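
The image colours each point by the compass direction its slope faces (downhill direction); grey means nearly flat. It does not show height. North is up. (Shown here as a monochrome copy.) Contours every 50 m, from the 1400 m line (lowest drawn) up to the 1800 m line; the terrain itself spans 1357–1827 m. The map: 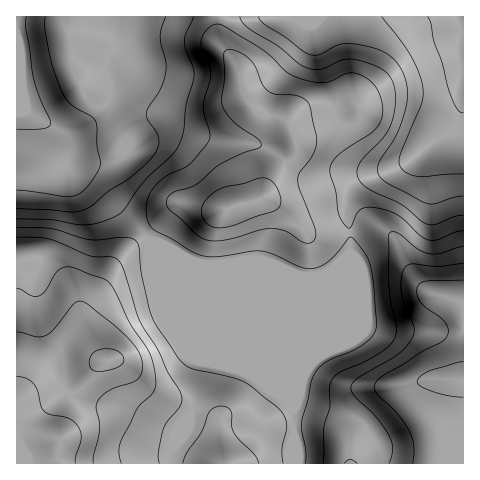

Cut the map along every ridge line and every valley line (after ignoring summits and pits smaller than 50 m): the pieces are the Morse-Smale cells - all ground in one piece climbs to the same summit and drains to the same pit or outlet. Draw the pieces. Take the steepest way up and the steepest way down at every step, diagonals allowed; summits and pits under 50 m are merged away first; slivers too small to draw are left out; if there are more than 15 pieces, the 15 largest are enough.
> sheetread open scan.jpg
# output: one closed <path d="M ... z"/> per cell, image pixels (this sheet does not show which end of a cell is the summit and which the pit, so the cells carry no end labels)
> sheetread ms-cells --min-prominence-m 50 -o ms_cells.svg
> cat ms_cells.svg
<path d="M463 101l-1 15-6 13-21 12-24 20-43 17-12 11-9 18 4 45-24 21-9 3-18 0-38-15-60 3-47-18 121 122 18 41 1 55 169-1z"/><path d="M463 16l-246 0 2 25 20 28 3 21 6 13 15 11 22 6 4 4 6 14 0 8-26 35-7 17-37 12-17 0-26-6-7 1-29 31 9 10 47 18 60-3 38 15 18 0 12-6 21-18-4-45 9-18 12-11 43-17 24-20 22-12 7-28z"/><path d="M120 16l-104 1 1 387 15-6 28-6 16-10 21-18 8-3-7-6-11-20-3-10 0-14 21-30 11-21 28-24-49-56-28-14-8-30-8-10 15 6 11-3 19-10 11-13 5-11 0-8-6-20 13-27z"/><path d="M216 16l-94 0-3 24-13 27 6 20 0 8-5 11-11 13-13 8-14 5-15-3 5 7 8 30 28 14 50 55 30-30 7-1 26 6 17 0 37-12 7-17 26-35 0-8-6-14-4-4-22-6-15-11-6-13-3-21-20-28z"/><path d="M145 235l-29 25-11 21-21 30 0 14 3 10 11 20 7 6-8 3-21 18-12 7-16 6-16 3-16 7 1 59 154-1 3-16 11-27 7-8 6-17 6-31-46-111z"/><path d="M157 248l47 116-6 31-6 17-7 8-11 27-3 16 123 1 0-55-18-41z"/>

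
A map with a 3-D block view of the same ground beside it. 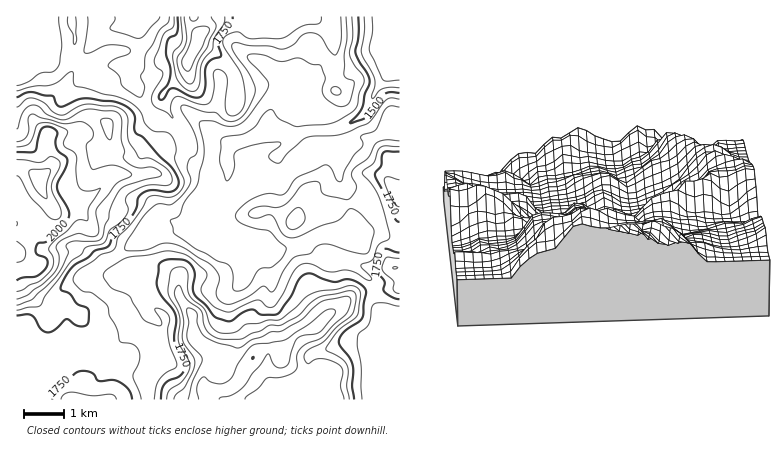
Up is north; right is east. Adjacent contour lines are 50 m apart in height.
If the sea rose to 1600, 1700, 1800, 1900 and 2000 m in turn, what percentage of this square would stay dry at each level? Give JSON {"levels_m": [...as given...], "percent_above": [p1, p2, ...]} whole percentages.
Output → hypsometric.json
{"levels_m": [1600, 1700, 1800, 1900, 2000], "percent_above": [82, 51, 26, 13, 4]}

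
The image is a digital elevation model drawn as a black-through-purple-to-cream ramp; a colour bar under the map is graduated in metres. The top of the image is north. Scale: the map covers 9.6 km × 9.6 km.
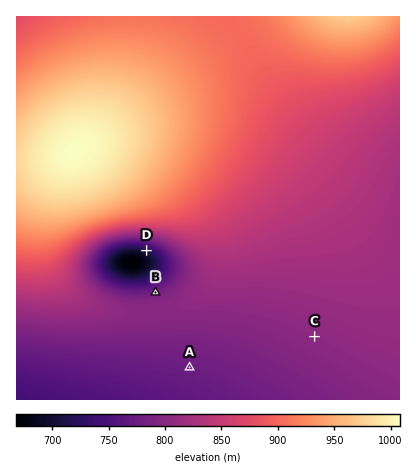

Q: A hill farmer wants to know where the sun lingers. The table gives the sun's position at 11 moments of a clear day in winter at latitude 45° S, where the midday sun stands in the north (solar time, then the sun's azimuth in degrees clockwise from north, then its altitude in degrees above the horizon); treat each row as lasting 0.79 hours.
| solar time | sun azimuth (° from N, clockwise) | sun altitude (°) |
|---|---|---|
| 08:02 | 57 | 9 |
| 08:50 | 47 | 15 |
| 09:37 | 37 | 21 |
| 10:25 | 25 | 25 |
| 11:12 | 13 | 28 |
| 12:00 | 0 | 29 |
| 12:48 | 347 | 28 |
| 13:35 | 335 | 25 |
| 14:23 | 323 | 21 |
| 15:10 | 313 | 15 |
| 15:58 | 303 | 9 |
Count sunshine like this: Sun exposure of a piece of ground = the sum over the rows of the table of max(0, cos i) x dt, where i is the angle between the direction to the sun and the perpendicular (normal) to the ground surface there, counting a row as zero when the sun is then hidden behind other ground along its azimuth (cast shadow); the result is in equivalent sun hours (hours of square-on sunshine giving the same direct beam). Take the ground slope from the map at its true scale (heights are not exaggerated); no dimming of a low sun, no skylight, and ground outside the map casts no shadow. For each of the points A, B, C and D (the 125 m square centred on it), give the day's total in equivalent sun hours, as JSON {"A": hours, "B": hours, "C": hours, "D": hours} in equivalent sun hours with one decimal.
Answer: {"A": 2.9, "B": 3.6, "C": 2.9, "D": 1.8}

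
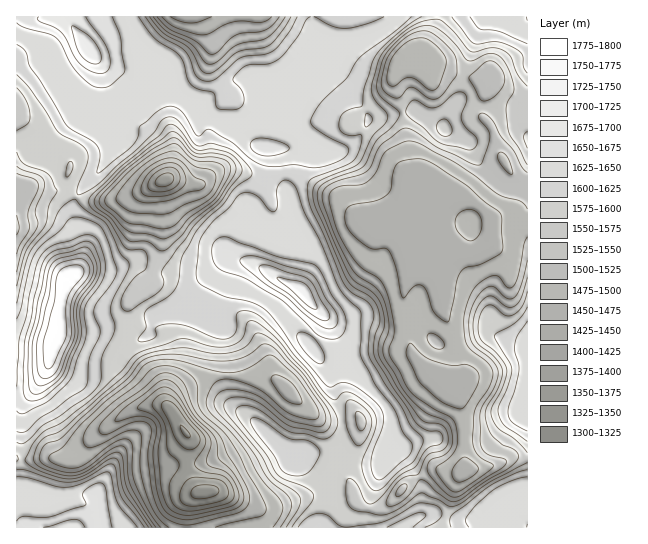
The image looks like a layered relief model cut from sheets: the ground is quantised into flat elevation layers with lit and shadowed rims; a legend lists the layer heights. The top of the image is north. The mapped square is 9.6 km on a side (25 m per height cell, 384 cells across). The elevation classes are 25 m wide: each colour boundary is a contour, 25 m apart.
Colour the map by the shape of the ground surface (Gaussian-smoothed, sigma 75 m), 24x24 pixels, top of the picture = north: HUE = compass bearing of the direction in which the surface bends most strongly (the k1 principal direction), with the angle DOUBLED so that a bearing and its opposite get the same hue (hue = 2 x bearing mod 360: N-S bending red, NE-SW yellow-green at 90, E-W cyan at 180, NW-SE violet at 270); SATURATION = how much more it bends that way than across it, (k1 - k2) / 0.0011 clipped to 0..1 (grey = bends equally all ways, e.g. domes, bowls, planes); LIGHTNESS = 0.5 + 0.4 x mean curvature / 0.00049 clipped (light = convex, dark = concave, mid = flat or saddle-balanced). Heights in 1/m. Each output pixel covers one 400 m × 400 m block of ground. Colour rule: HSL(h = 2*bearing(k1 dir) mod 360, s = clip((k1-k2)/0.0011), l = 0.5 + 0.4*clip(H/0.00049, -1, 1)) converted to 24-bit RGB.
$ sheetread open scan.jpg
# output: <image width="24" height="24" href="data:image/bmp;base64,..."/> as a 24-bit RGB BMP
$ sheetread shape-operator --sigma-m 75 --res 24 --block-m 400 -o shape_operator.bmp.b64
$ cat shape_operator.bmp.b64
<image width="24" height="24" href="data:image/bmp;base64,Qk32BgAAAAAAADYAAAAoAAAAGAAAABgAAAABABgAAAAAAMAGAAATCwAAEwsAAAAAAAAAAAAAXrZ4RpJyt5FlnERpcLt0sfS4VCtqI2aLQEvQrIva3VKvdkVBKFc5179+rmphU4ZjVogyJZqt/c74pq30UoT7xYu+h3qDZo+EfHiTbpy6ZGXi2JXWmuaFnYwyhE88RDAaHCkKKycIdDsEsFcxZGooVKgbr7hegUN331stADMDXpsPoNd3Bx8184r06LPrloyte+qcIe3ZB0dj9lPc/9bMPy1crDmqpjy2vB/WJimJXMuEoEaUyda6ecqaUY5lcDqDyIK18561AI8nZn4UJTcYCS8EdJwA7nGU9/8MJiMNKmUZBDgZ/8y020uoMJB4OZe6Vha121Gwgj9hablSoOi/vLTUcVHOYKzAbj3W06Go6cHZiie4EsfFdSysV8g5UFoL4MCjbESXS6UuD2MYBlUV76nF0rjnJwQ/MAMHk6UuXsGtz/zmaOTlZ3C9nwZ+2ttXEwxN49WKddK2s6PqghjySSOUzDlXeMKX12lakbJYy4SmWpw8FlQYEzsAjFEAMQAzvO3trMvo0Pjyo92sXSxDKwgQlFsA3K8HEnk6xvq+QZHKen88iyVxGy+n37/kvJW98HGl8ddgJamg6bvliFHHVqiaPSh4FHmiStBnWNFSl7c3iEUkVx03NgYq3PvQVCrIofLMiOqJQRU6fFRJZkVNKGxXjjovy15poD24++PQE5ulX4172m7Kx0d6VCtOOn5XcYw+docmeowsZmw/PwgwVuF7mOeic5ymlOmPijJ6djB0h0xQYZNvWy4+IDESe9YzMkGx+ufR7pZ0LFqIQnGH7oTgqornUYHJc3Oou5aueb6dTBtlKFXC0fffolRBd6hd29ZRHx8+VTp6ltTITye/3yTOhe7jXpW4Ljx69diy9fjCGRh4XWqnYkufsHaFhWiqc4KqoL6mt0ebUBmMduW3gRgQofZ/WK/FzKGPKWfINkSNkLhdNRlindzKdNSxXDrCjkah6c2Z/8eCDyQhWpQ9FmFmyXbCvnq1cXqRpXhfq0CnRqW5Vxclxv/TgenNSlC+zOLbaRiNY16KgnJyOVd7W86LttuHJgxSt4pu0KGB/M/RY67lRWq5Kk9xNYpOlVlTo3h8kWVlfkxhnCrdzPj/1PfnpUlzNrWIjzxDki99cnCCgnt/YX2DN6RizoZNCAsrfsKYg+K57c3o+tHiKjq4jWHYOXm+gl+3qGyTr5C3e7Lfj/jgik8wjlMwxuePQSZ6bUJbjWBwenp/gHx9e4J8X4FfioFQFCdSI5Bc0MFQZHgi9YxPasjDMUGacEmzNTOaz5W6pL2OhI5We1dCfmpgjKl1s++aNw1DfWd1hXx9fX6Ffn6Gg3uBg4h5aGV9QImJNVqMYbE7ssOLg+qVyyq1WjhojlRyKmlvW5vS8a7Pm21xdYh/inB/puKStydYTStfen91dol3dHaGhHZ8e3uHj3+Ealp2gY1lI1pky7NfyoxG2JMAFS4FH5cbF6Wi00HRGFUfpyQ367/EkWick5x86OpwJQ4PYVA8aZNZa4t6bnh+eYZ4gX92fktXqn1TYreZhEsmRe8sM3N++sva8mOEL2gVGCoJIiwHqp4NBi0O3JcAoHotipxO1yY23z6bJpw8KMdJTHh+enWAf2hndj0/abFJd9CujRlbuN7Wipi4WTdfe5VC8qzF8pvhMFd/Bw1Z9dR6G2B6O+uKrOHecJXOe5O5o5fO5dfxZnm4NkhRb1pKdigrTL1jmdicQSVXZTmXo493kEBnrGOwf76jd56M0Yex2YnnAAdq1vXbc47XZMC4frBRkmFWiYVpf6VhgDtV7XKUTmyhRzJ+msfaod3Te4e0YBqXiNO/ekxWmIVef6qSoqWCemxwi3R8wWijMY3ahq6JX6Seol6ckX52hYBzi4lwkYJjZUx+gdOTgWTjc3vgV5bZ3YSAO0l4VFqxjZhvjYZbg7WOhGt/n31Ub4xccYZ5iXqHdaWTZrTHzE7HU5dbf5SCi32SloCLjnyGh52Ad+I6DRs0sdOIMCBI17J2mEWsQzpzqzo/j7KidpOFhjJmxdRyXMrBZm+SgIuRn8CXJp+cVTCj1LDTkoG9mXWZi3yDm3+JjpB658KKByosko42Sj1fs2c8s5ItFhclkrd3d6RYaERORHq51/Tcg0ibaXWMgtXDvN7soyK7JlFai7pld0yQzm2mn32DfYOUpYGo5XyNwFgOCywWUjU9e2xQ36CSMWmWQ7dUqG7AYnLWmujFp31Ll2R2fMOTYPKqVBxEmTOEc3ujeaFtOU5krFKc0aSdeamgZGehknjK/8z1ZA/9H4qHaqaxmsKoeHa5eXKt"/>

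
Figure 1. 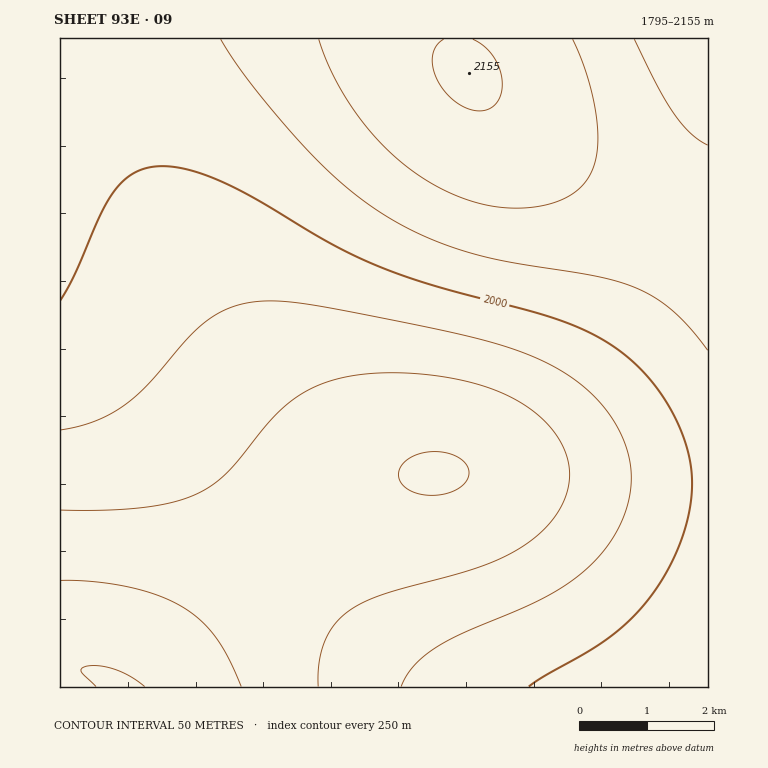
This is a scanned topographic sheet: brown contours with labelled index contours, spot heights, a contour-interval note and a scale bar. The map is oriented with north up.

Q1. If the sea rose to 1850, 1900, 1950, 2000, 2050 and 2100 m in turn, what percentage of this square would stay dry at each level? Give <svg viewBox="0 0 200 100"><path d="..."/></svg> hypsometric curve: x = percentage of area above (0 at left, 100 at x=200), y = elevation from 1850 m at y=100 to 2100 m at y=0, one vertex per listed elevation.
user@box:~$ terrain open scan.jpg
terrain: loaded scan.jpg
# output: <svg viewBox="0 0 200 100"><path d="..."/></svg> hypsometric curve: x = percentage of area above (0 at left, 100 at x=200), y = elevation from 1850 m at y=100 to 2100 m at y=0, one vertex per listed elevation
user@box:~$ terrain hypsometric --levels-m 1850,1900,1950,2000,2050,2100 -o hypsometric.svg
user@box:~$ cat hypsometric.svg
<svg viewBox="0 0 200 100"><path d="M192 100l-40-20-35-20-38-20-38-20-24-20"/></svg>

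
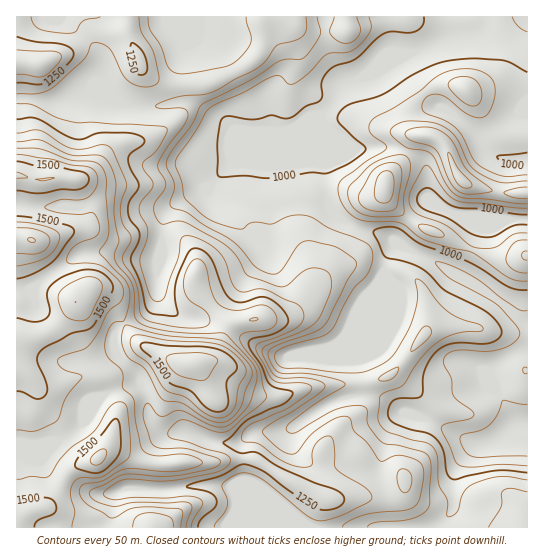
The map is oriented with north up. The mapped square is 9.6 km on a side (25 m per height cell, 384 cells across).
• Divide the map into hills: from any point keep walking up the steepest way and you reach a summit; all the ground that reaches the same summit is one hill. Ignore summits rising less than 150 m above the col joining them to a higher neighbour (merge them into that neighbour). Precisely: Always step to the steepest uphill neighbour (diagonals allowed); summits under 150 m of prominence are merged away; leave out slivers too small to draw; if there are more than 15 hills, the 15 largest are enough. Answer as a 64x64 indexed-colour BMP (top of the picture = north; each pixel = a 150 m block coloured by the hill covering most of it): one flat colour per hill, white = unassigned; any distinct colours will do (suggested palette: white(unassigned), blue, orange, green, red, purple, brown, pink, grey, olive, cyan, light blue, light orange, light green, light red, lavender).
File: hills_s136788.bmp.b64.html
<image width="64" height="64" href="data:image/bmp;base64,Qk12CAAAAAAAAHYAAAAoAAAAQAAAAEAAAAABAAQAAAAAAAAIAAATCwAAEwsAABAAAAAAAAAA////ALR3HwAOf/8ALKAsACgn1gC9Z5QAS1aMAMJ34wB/f38AIr28AM++FwDox64AeLv/AIrfmACWmP8A1bDFABERERERERERERERERERERERERERERERERERERERERERERERERERERERERERERERERERERERERERERERERERERERERERERERERERERERERERERERERERERERERERERERERERERERERERERERERERERERERERERERERERERERERERERERERERERERERERERERERERERERERERERERERERERERERERERERERERERERERERERERERERERERERERERERERERERERERERERERERERERERERERERERERERERERERERERERERERERERERERERERERERERERERERERERERERERERERERERERERERERERERERERERERERERERERERERERERERERERERERERERERERERERERERERERERERERERERERERERERERERERERERERERERERERERERERERERERERERERERERERERERERERMzMzERERERERERERERERERERERERERERERERERETMzMzMzMzMzERERERERERERERERERERERERERERERETMzMzMzMzMzMzERERERERERERERERERERERERERERERMzMzMzMzMzMzMxERERERERERERERERERERERERERERMzMzMzMzMzMzMzMxEREREREREREREREREREREREREREzMzMzMzMzMzMzMzMzERERERERERERERERERERERERETMzMzMzMzMzMzMzMzMxERERERERERERERERERERERETMzMzMzMzMzMzMzMzMzERERERERERERERERERERERERMzMzMzMzMzMzMzMzMzMRERERERERERERERERERERERMzMzMzMzMzMzMzMzMzMxERERERERERERERERERERERMzMzMzMzMzMzMxEzMzMzERERERERERERERERERERERMzMzMzMzMzMzMRERERMzMREREREREREREREREREREREzMzMzMzMzMzERERERERMzERERERERERERERERERERETMzMzMzMzMxEREREREREzMREREREREREREREREREREREzMzMzMzMRERERERERERMzEREREREREREREREREREREREzMzMREREREREREREREzMRERERERERERIhEREREREREREzERERERERERERERERMzERERERERERIiERERERERERETEREREREREREREREREzMRERERERERIiIRERERERERERERERERERERERERERERMxERERERERIiIhERERERERERERERERERERERERERERETERERERESIiIiEREREREREREREREREREREREREREREREREREREiIiIiIREREREREREREREREREREREREREREREREREREiIiIiIhERERERERERERERERERERERERERERERERERIiIiIiIiERERERERERERERERERERERERERERERERESIiIiIiIiIREREREREREREREREREREREREREREREREiIiIiIiIiIhERERERERERERERERERERERERERERERIiIiIiIiIiIiEREREREREREREREREREREREREREREiIiIiIiIiIiIiIRERERERERERERERERERERERERERIiIiIiIiIiIiIiIhERERERERERERERERERERERERERIiIiIiIiIiIiIiIiERERERERERERERERERERERERERIiIiIiIiIiIiIiIiIREREREREREREREREREREREREREiIiIiIiIiIiIiIiIhERERERERERERERERERERERERESIiIiIiIiIiIiIiIiERERERERERERERERERERERERESIiIiIiIiIiIiIiIiIRERERERERERERERERERERERERIiIiIiIiIiIiIiIiIhERERERERERERERERERERERERESIiIiIiIiIiIiIiIiERERERERERERERERERERERERERIiIiIiIiIiIiIiIiIREREREREREREREREREREREREREiIiIiIiIiIiIiIiIhERERERERERERERERERERERERESIiIiIiIiIiIiIiIiERERERERERERERERERERERERERIiIiIiIiIiIiIiIiIRERERERERERERERERERERERERIiIiIiIiIiIiIiIiIhEREREREREREREREREREREREREiIiIiIiIiIiIiIiIiERERERERERERERERERERERERERIiIiIiIiIiIiIiIiIRFEQRERFEREREQRERERERERERESIiIiIiIiIiIiIiIkREREQRRERERERBERERERERERERIiIiIiIiIiIiIiIiREREREREREREREERERERERERERESIiIiIiIiIiIiIiJEREREREREREREQRERERERERERERERIiIiIiIiIiIiIkRERERERERERERBERERERERERERERERIiIiIiIiIiIiREREREREREREREERERERERERERERERERIiIiIiIiIiJEREREREREREREQRERERERERERERERERERIiIiIiIiIkRERERERERERERBERERERERERERERERERERIiIiIiIiREREREREREREREQRERERERERERERERERERERIiIiIiJERERERERERERERBERERERERERERERERERERERESIiIkREREREREREREREEREREREREREREREREREREREREiIi"/>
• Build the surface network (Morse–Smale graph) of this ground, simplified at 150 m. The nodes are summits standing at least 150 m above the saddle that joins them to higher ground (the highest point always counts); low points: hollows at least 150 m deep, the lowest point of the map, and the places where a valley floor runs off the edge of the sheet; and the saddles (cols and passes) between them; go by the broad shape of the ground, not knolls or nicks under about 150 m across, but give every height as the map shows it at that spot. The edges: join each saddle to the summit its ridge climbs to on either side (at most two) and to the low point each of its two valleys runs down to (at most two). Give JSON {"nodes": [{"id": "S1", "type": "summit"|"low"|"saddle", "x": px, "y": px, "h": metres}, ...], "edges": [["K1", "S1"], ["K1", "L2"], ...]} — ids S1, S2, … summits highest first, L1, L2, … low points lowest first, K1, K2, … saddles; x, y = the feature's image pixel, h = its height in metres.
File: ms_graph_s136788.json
{"nodes": [
{"id": "S1", "type": "summit", "x": 31, "y": 239, "h": 1652},
{"id": "S2", "type": "summit", "x": 193, "y": 365, "h": 1587},
{"id": "S3", "type": "summit", "x": 385, "y": 187, "h": 1229},
{"id": "L1", "type": "low", "x": 527, "y": 423, "h": 861},
{"id": "K1", "type": "saddle", "x": 125, "y": 323, "h": 1399},
{"id": "K2", "type": "saddle", "x": 353, "y": 225, "h": 1023}],
"edges": [["K1", "S1"], ["K1", "S2"], ["K1", "L1"], ["K2", "S1"], ["K2", "S3"], ["K2", "L1"]]}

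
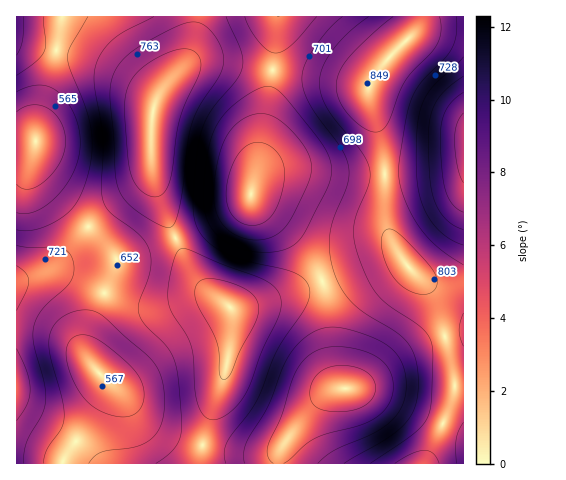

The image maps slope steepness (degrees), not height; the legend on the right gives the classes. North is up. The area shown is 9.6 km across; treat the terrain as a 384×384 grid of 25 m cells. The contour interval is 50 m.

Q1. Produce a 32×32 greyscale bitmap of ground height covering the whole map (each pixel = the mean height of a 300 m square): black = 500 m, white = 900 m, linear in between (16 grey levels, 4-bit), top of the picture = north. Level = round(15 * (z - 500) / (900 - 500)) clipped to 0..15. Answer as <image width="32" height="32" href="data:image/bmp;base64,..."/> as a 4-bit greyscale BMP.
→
<image width="32" height="32" href="data:image/bmp;base64,Qk12AgAAAAAAAHYAAAAoAAAAIAAAACAAAAABAAQAAAAAAAACAAATCwAAEwsAABAAAAAAAAAAAAAAABEREQAiIiIAMzMzAERERABVVVUAZmZmAHd3dwCIiIgAmZmZAKqqqgC7u7sAzMzMAN3d3QDu7u4A////AIZVVmZneJmHVERFZ4mrzLmHZVVVVneIh2RDRFVniauph2VVVFVniZhlQzM0RWiaqph2VEREZ4mphkMyIjNWiaqodUMzNFeaqpdTIhESNXmqqXVDMzRnmruoZCIREjV5q6hkMiNFZ5q7qGUyESI1eauYZDM0Vniau7l1QzMzRnmql1QzRWZ4mry6hlRERWeJqodlRFZ3iavMuphmVWZ4mqmYZlVmeJqrzMuod2d4iaqqmHdmZ3iavMzLqYd3iZq7uqmHdmZ4mrzMupmHeImru7qpiHZmaJq7uqmId3iavMu6mIh2Zmeaqph3d3eImrzLqYd3dmZ4mZh2VVZniau8uphmZ3ZneJmHVDNEZ4mru6l2RVZneJmphkISJFZ4q7qYZTNFZ4mruoUxESNFeJqqh1QiNFeKvLqFMQESRWeaqYZDESNWirzKhjEREjRnmqmGQhESRorNy4ZCESI0Z5qphkIQEkaKzcuWQyIjRWiaqYYyEBJGi83bl1MiM0Z5q7qGMhESRpvN26hkM0RXmry6hkIiI1ebzdypdlRVeKvNyoZDMzRnm83cuodlVnm83cuXZFRFZ5q83MuYdmaJvN3cqXZlVWeKu8zLqHZmeavN3MqXdlZniaq7u6h2ZnibzN3MqXZVZniJqqqYZVVnibvN3LmGVVZneImZh2VEVniavNy5"/>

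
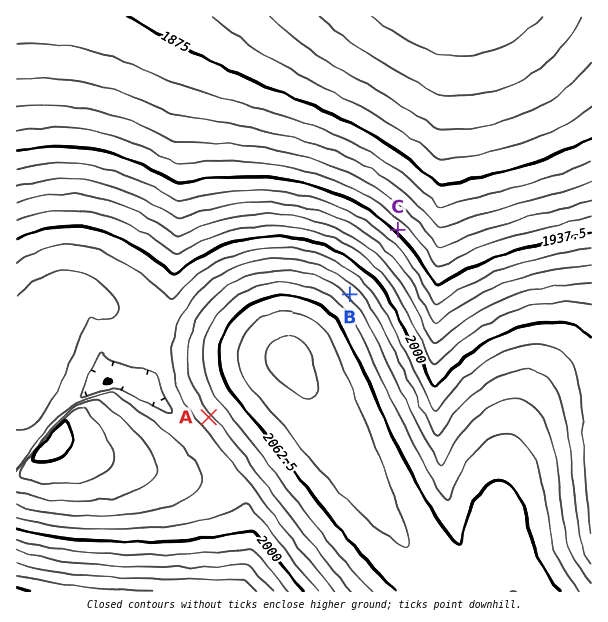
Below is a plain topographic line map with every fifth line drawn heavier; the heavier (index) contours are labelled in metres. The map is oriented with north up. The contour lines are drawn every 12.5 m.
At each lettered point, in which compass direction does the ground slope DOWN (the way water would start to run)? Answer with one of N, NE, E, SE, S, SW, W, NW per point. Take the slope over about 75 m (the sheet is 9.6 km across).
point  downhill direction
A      SW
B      NE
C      NE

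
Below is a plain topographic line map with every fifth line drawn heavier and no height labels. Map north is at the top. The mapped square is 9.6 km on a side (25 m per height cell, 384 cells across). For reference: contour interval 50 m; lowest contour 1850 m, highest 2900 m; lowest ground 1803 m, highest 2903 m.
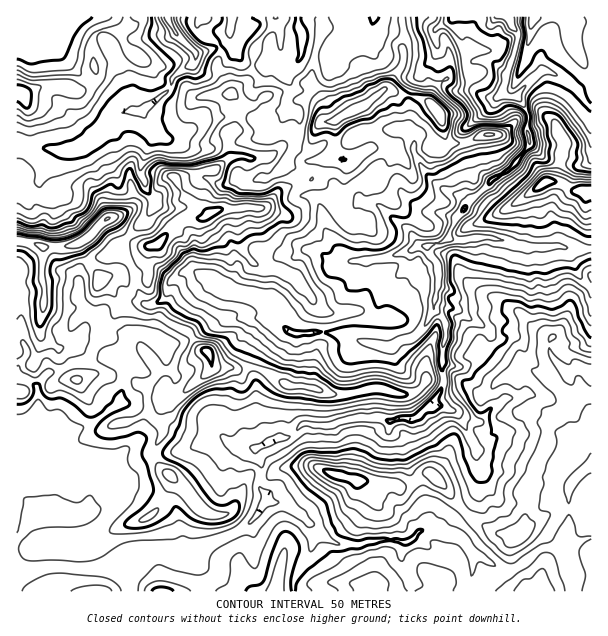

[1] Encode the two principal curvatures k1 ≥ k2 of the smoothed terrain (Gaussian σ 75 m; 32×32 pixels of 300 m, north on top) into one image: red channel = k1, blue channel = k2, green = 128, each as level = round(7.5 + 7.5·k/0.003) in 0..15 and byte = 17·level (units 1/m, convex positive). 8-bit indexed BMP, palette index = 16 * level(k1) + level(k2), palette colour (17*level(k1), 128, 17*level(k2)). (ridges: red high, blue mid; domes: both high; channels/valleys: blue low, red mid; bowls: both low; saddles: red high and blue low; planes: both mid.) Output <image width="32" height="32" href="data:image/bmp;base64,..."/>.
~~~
<image width="32" height="32" href="data:image/bmp;base64,Qk02CAAAAAAAADYEAAAoAAAAIAAAACAAAAABAAgAAAAAAAAEAAATCwAAEwsAAAABAAAAAAAAAIAAABGAAAAigAAAM4AAAESAAABVgAAAZoAAAHeAAACIgAAAmYAAAKqAAAC7gAAAzIAAAN2AAADugAAA/4AAAACAEQARgBEAIoARADOAEQBEgBEAVYARAGaAEQB3gBEAiIARAJmAEQCqgBEAu4ARAMyAEQDdgBEA7oARAP+AEQAAgCIAEYAiACKAIgAzgCIARIAiAFWAIgBmgCIAd4AiAIiAIgCZgCIAqoAiALuAIgDMgCIA3YAiAO6AIgD/gCIAAIAzABGAMwAigDMAM4AzAESAMwBVgDMAZoAzAHeAMwCIgDMAmYAzAKqAMwC7gDMAzIAzAN2AMwDugDMA/4AzAACARAARgEQAIoBEADOARABEgEQAVYBEAGaARAB3gEQAiIBEAJmARACqgEQAu4BEAMyARADdgEQA7oBEAP+ARAAAgFUAEYBVACKAVQAzgFUARIBVAFWAVQBmgFUAd4BVAIiAVQCZgFUAqoBVALuAVQDMgFUA3YBVAO6AVQD/gFUAAIBmABGAZgAigGYAM4BmAESAZgBVgGYAZoBmAHeAZgCIgGYAmYBmAKqAZgC7gGYAzIBmAN2AZgDugGYA/4BmAACAdwARgHcAIoB3ADOAdwBEgHcAVYB3AGaAdwB3gHcAiIB3AJmAdwCqgHcAu4B3AMyAdwDdgHcA7oB3AP+AdwAAgIgAEYCIACKAiAAzgIgARICIAFWAiABmgIgAd4CIAIiAiACZgIgAqoCIALuAiADMgIgA3YCIAO6AiAD/gIgAAICZABGAmQAigJkAM4CZAESAmQBVgJkAZoCZAHeAmQCIgJkAmYCZAKqAmQC7gJkAzICZAN2AmQDugJkA/4CZAACAqgARgKoAIoCqADOAqgBEgKoAVYCqAGaAqgB3gKoAiICqAJmAqgCqgKoAu4CqAMyAqgDdgKoA7oCqAP+AqgAAgLsAEYC7ACKAuwAzgLsARIC7AFWAuwBmgLsAd4C7AIiAuwCZgLsAqoC7ALuAuwDMgLsA3YC7AO6AuwD/gLsAAIDMABGAzAAigMwAM4DMAESAzABVgMwAZoDMAHeAzACIgMwAmYDMAKqAzAC7gMwAzIDMAN2AzADugMwA/4DMAACA3QARgN0AIoDdADOA3QBEgN0AVYDdAGaA3QB3gN0AiIDdAJmA3QCqgN0Au4DdAMyA3QDdgN0A7oDdAP+A3QAAgO4AEYDuACKA7gAzgO4ARIDuAFWA7gBmgO4Ad4DuAIiA7gCZgO4AqoDuALuA7gDMgO4A3YDuAO6A7gD/gO4AAID/ABGA/wAigP8AM4D/AESA/wBVgP8AZoD/AHeA/wCIgP8AmYD/AKqA/wC7gP8AzID/AN2A/wDugP8A/4D/AIaHl5enpoS3t5aGh5eF14OnppeomIaGl4eGlpeYqIWWhoaFhYV2dpaGh4aHl3THhIWHl5iXhaiXl4WDk4O3hZeXmJeYl4Z1hYV1hJWohbiohJSCgaODlpeWg5fJlJR1l4eHh3eHtsemhoWWk5GFqKdzlqiXlpZ0hISnuKjIlnWHh3eHh3aGltilpvjnx4KVg3WGp5iohoZ2tqWHhaaWlZiHh3eHh4d2haXXhnXHg3WGhYW3p6e4hLbHdIWXuHZ2h4eHh4d3h3aW+qeGhqe0t6XY+fjIx8bm6Yd0dYa3h3eGhpeXh3Z2hsaSdIeGhXSWxueGloZmdZfGl3OHh5enh4eHdoeGppd0pqeFhoaGhXOTlXWXl3SWhpfIk5Z2hrd2doaGdoWkyLeWt4V2hoeHh4SBgICRgJBxl6KTppeWqJeGtoN1lpd0dafIpWR1lnWVhpfHx5an2KNwk9mUlJaFpobDo8fZlpanlqbmtoWnk+j4+NbV+PjE97DZt8enhpeYh7SUlJSmlnWWhJbX59bWtoa2ZWSEhYL4kLSVh6eXl6e3g8a3p4aGlpd0pPqldod2daeWdoVzg9fAuKiFl4W4poSD5nSXlpZ0hLb2g5SXh3RzgpN0hpeWkOGlpoSGp8m4hIP5lYSEp8fVx3aWh5aGdYa4x8e3p5ilgKWFl7e2hsaDdPd2gsellMODdnZ1g4Nlp9iWdpd2h6eAprfIp4aGuKSE54Ri6beV52Fzc3SWqMbYhnWHl5eHqHDop5eHhoano1TWpJSRhZTGuGKFlqWnlZWEdXSDkpOmsemWh4Z2dnWU9/j199Zys+jmtaeVloWFhIWFl6jJpYGwkICAgYOEdJOEhGR19/mRctfGyIWWp6XIlpW4uZaTx8ew99eXh5Z1p4WFdFPFxvaBhLbH9/f55pWUloaUpaeFtpKByPi2dJa4h4aXpbaU1aDGtqSBYWHVpaaGloaXlMdzlbNwl/f49fiYhoaGhoXl0/nW9+aElYKFp5a4hZa3opWFpqNwpsWzYYWFdXSFhraDcmKCw8a214OltqXXtrez2caVpsWQoueShYaGhoSGl3WFhZXJtnWGg+a1coKEhHTlsPT692DH+ZK3p5eXhoWFhZendJSlhoVzxuj3x3WFlfrXoGL30Pmnc9mWlrmXdoaEk8jnyLe2t5S1lpf36OX2xoOCcICyxpSEp7bHtMeFdqehtYO2t4WFlMdjdJXXo2LEtqW30aGTg5aEdXSFyJS4yMiRlLaDpodzxnWHhWPnlJTFhbaQ54WHp3eHdpbGhrWVhJDUpITHl4W2hYZ2heiXs7SnyMDmhaeGh3d3haWmuLeQ2cikpZXIk6enl4Z255Wjc6ekcPikp5Y="/>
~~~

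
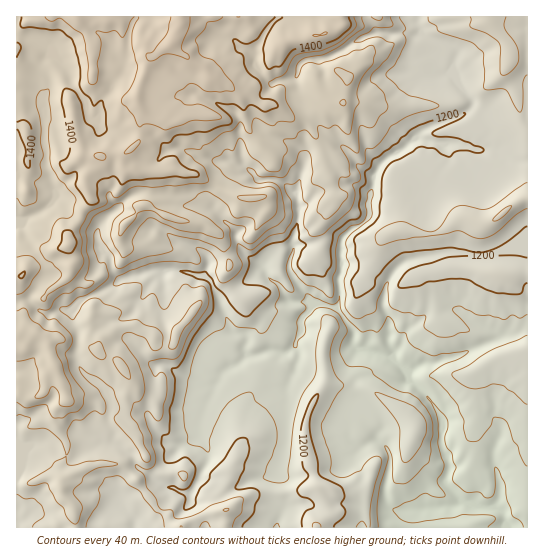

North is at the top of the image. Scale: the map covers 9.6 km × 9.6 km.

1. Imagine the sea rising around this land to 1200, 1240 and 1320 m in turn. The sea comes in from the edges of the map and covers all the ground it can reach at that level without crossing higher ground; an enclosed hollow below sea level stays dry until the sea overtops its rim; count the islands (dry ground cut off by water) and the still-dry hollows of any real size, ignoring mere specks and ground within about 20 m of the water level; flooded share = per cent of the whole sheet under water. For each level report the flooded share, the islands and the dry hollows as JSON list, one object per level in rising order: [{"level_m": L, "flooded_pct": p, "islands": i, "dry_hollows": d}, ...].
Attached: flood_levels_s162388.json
[{"level_m": 1200, "flooded_pct": 32, "islands": 0, "dry_hollows": 0}, {"level_m": 1240, "flooded_pct": 50, "islands": 0, "dry_hollows": 0}, {"level_m": 1320, "flooded_pct": 72, "islands": 0, "dry_hollows": 0}]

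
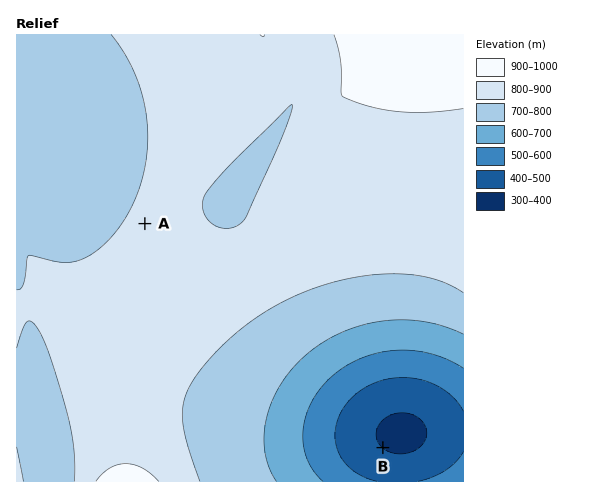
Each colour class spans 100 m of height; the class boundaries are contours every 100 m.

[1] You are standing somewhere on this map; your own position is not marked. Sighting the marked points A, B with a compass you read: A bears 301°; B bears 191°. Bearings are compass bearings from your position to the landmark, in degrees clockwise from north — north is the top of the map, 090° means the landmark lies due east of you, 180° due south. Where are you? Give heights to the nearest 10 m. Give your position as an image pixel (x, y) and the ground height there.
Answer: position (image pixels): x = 397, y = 375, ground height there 510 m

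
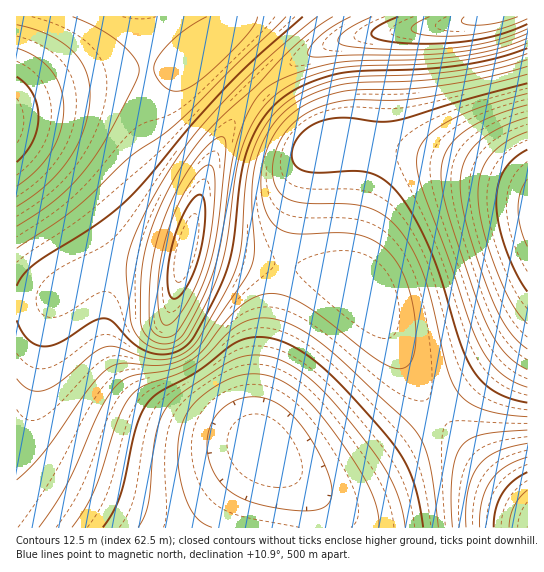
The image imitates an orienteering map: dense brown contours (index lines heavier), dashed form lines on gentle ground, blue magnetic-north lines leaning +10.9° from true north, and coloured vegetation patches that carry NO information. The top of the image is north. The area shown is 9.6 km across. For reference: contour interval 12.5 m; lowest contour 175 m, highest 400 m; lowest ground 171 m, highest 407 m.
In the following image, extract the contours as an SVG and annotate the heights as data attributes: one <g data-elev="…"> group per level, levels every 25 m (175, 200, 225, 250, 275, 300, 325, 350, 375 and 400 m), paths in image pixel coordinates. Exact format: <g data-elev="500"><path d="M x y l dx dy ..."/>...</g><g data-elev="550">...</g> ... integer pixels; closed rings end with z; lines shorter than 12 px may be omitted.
<g data-elev="175"><path d="M527 246l-7-19-2-18 2-16 7-14"/></g><g data-elev="200"><path d="M527 324l-8-9-8-13-16-35-13-41-4-32 3-21 9-17 16-14 21-10"/></g><g data-elev="225"><path d="M212 527l-10-4-7-7-5-9-6-13-4-17-2-18 0-16 3-14 3-11 6-9 16-16 25-15 11-3 12-1 17 3 17 8 17 13 17 19 26 36 19 30 10 24 2 20"/><path d="M527 370l-12-8-12-11-9-13-9-18-36-103-6-24-2-19 1-12 4-10 7-10 8-8 12-8 15-8 39-13"/></g><g data-elev="250"><path d="M103 527l10-14 6-15 17-71 6-14 6-11 13-11 38-21 35-26 12-5 13-2 12 1 14 4 13 7 15 10 28 26 41 45 17 23 11 20 8 24 5 30"/><path d="M527 403l-18-5-15-7-12-9-10-13-12-26-19-65-12-31-18-35-17-23-13-11-15-6-15-1-34 2-14-2-8-6-3-10 2-10 7-11 10-8 11-5 21-3 35 4 19-2 70-21 60-16"/><path d="M17 77l9 7 7 10 4 11 1 12-1 12-4 12-7 11-9 10"/></g><g data-elev="275"><path d="M39 527l27-41 33-75 9-14 8-11 7-6 8-4 39-6 20-9 15-12 29-37 11-9 10-6 18-4 9 2 11 4 25 15 64 49 16 6 5-1 6-3 4-7 2-11 0-29-7-32-11-24-8-9-8-8-19-9-21-3-47 1-11-3-8-5-9-14-5-19 1-23 5-22 10-18 13-15 16-11 21-9 26-5 53-1 37-4 44-8 40-11"/><path d="M527 430l-45 5-12 4-8 7-6 12-4 17-1 24 1 28"/><path d="M17 25l30 9 14 8 10 8 9 9 5 11 4 12 1 13-1 16-4 16-7 16-8 15-10 13-13 13-30 22"/></g><g data-elev="300"><path d="M527 457l-21 9-8 7-7 8-5 9-4 12-2 25"/><path d="M17 379l12 10 6 2 7 0 16-8 34-29 13-7 12 0 26 10 18 3 17-4 15-10 6-8 24-41 14-32 5-23 5-65 3-17 5-15 8-15 8-13 11-11 12-9 21-11 27-8 20-2 59-2 33-3 39-7 34-10"/><path d="M286 17l-113 110-44 31-39 37-19 16-54 37"/></g><g data-elev="325"><path d="M527 490l-8 8-5 8-4 11-1 10"/><path d="M317 17l-58 49-53 55-31 41-29 49-16 36-3 14-1 13 6 52 7 12 10 8 9 3 8 0 8-2 7-3 8-9 14-26 13-28 8-26 12-81 7-28 6-16 8-15 9-11 11-10 25-15 35-11 21-2 63-2 37-3 37-7 32-11"/></g><g data-elev="350"><path d="M160 337l10 0 9-7 18-32 12-31 7-32 6-45 4-44-1-7-3-2-7 2-8 7-18 23-17 32-13 33-8 37-2 44 2 14 4 5z"/><path d="M351 17l-18 9-14 11-10 12-1 4 1 2 9 2 31-2 65 0 36-2 41-7 36-12"/></g><g data-elev="375"><path d="M172 298l2 1 4-2 7-7 8-15 6-18 4-21 2-21-1-14-3-6-6 2-8 10-8 16-6 19-4 19-2 16 2 14z"/><path d="M398 17l-22 10-4 4 0 4 7 4 19 4 25 1 27-1 42-6 35-13"/></g><g data-elev="400"><path d="M464 17l-3 4 2 2 12 2 20-2 23-6"/></g>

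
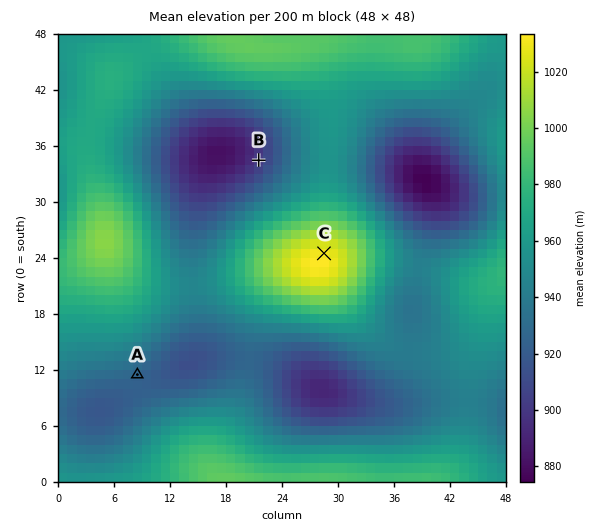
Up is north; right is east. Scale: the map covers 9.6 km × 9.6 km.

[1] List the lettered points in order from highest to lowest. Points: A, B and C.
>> C A B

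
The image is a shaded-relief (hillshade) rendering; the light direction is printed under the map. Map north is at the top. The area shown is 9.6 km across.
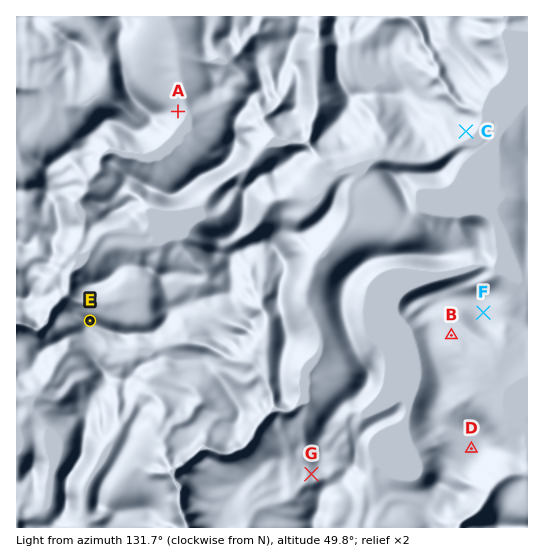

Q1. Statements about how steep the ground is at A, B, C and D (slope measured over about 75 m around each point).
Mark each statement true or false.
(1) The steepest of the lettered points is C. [true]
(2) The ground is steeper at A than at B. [true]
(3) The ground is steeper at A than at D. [true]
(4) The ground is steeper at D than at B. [false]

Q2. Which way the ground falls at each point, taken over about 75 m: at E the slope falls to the N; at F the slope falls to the SE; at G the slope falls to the SW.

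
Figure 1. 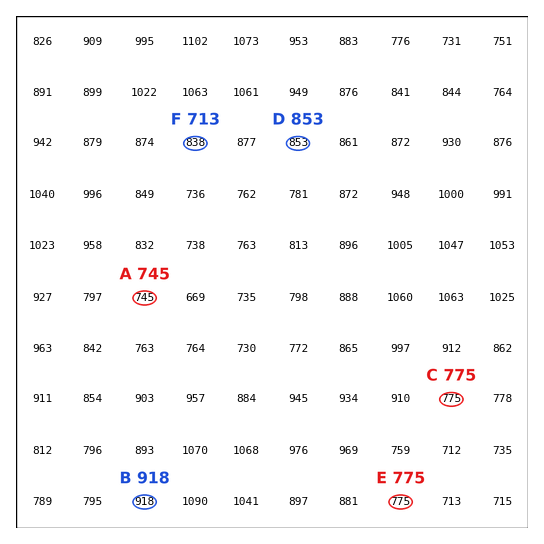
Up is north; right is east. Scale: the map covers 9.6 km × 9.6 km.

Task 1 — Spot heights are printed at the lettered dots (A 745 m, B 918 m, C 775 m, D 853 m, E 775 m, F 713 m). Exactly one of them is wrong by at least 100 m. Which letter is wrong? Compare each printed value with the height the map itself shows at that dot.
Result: F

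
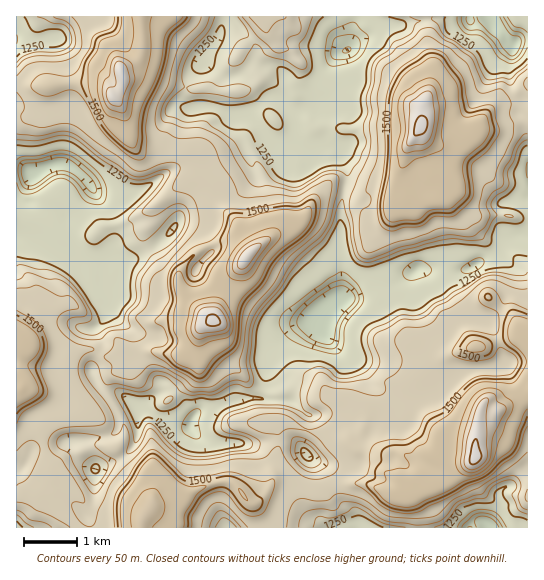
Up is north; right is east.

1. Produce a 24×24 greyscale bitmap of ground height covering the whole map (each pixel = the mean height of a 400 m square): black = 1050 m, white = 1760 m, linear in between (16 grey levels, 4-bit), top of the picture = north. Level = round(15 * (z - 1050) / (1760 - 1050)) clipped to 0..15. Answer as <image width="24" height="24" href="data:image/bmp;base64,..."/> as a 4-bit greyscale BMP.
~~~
<image width="24" height="24" href="data:image/bmp;base64,Qk2WAQAAAAAAAHYAAAAoAAAAGAAAABgAAAABAAQAAAAAACABAAATCwAAEwsAABAAAAAAAAAAAAAAABEREQAiIiIAMzMzAERERABVVVUAZmZmAHd3dwCIiIgAmZmZAKqqqgC7u7sAzMzMAN3d3QDu7u4A////AGd3nMuGeHZVV4dSJHh3i8uoqYd3i7qGRnh1ebqJmId4m7u7hndmd5ZVZ3V4iqvPyYd3dWQ0Z3d4iIu+2piIZEQ0ZmZ4iIit27iHZlV2VFZ3d4iLy7iGd3m4dEVUV4iIibl3d4rLhEMjV4iKmqhlV4vulDEDRneIi4h1RorNpkIBREV4mHdURXqryWQyRDRGd1RERGia3IVEVDNDRERERVaJzbhVeHZVRERERWV4q7t1iqmHVDRCRGd4d4iGe7u4VBEiRmeHdkRmeru4dDIleYeHZEREasy6hWZnq4d2REREau27l3iJy4VEREREau66h4mL7JZVVUREWc24d3iL3bdFVUVDWKuWRUVpvLhUVmUxNXh0IUVonMp1V3ZDNFZCEw=="/>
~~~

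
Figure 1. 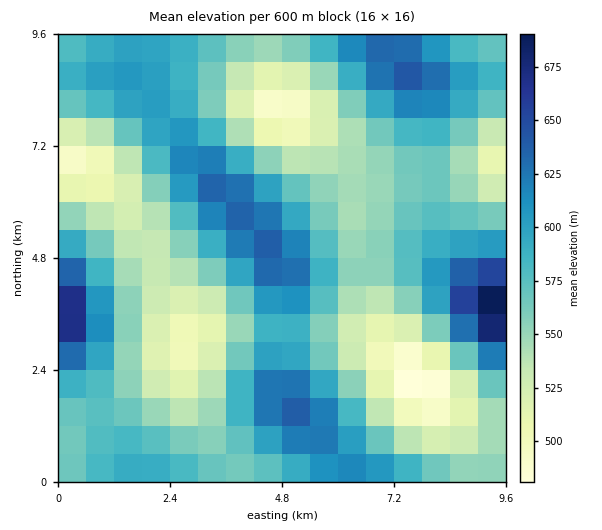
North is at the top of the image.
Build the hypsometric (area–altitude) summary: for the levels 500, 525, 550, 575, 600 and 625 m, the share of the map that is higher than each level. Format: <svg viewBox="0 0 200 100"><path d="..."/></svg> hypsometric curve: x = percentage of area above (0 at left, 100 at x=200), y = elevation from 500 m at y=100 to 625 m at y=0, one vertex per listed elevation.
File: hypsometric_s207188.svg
<svg viewBox="0 0 200 100"><path d="M192 100l-21-20-36-20-45-20-42-20-28-20"/></svg>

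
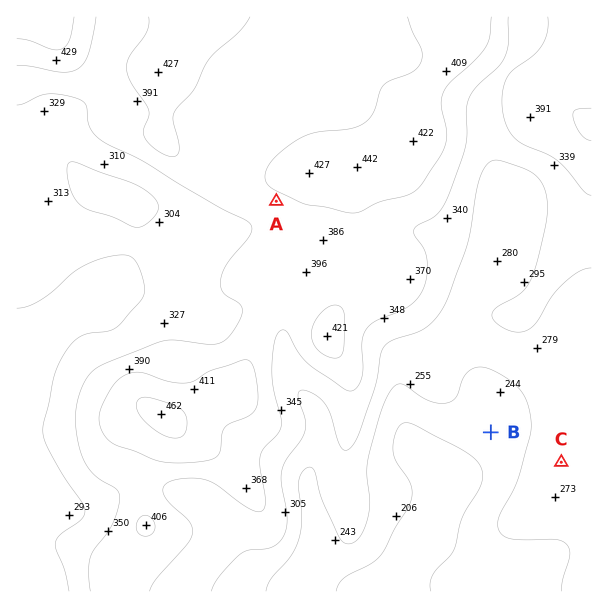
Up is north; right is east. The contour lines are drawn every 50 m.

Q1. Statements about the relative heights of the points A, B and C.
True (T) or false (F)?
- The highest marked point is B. F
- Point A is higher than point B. T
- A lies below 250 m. F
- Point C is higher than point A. F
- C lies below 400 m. T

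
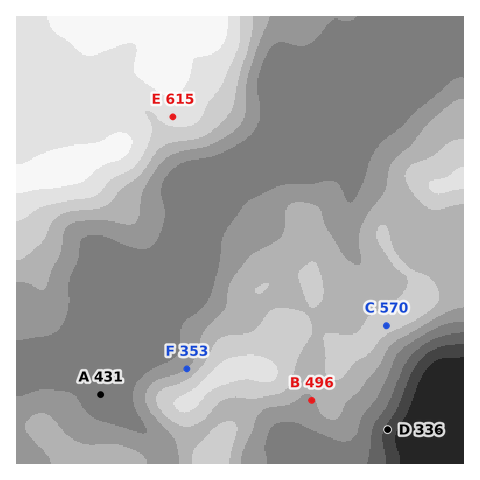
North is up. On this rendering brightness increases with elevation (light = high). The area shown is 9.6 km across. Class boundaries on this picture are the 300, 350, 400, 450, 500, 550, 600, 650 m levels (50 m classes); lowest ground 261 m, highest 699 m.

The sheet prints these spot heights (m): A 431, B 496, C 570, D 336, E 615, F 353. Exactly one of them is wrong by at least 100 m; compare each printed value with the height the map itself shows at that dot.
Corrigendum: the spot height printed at F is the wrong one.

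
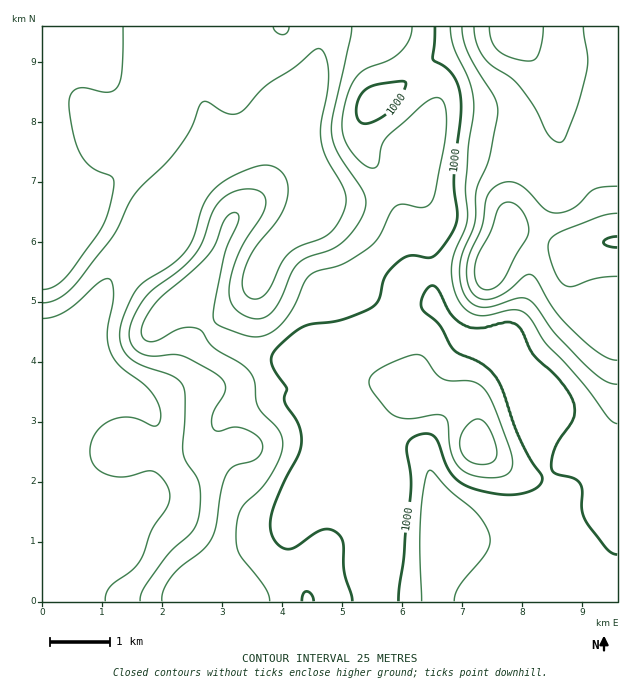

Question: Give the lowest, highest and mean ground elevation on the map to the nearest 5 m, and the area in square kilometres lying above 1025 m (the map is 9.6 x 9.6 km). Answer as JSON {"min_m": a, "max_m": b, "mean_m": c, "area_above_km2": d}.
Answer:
{"min_m": 890, "max_m": 1125, "mean_m": 980, "area_above_km2": 16.2}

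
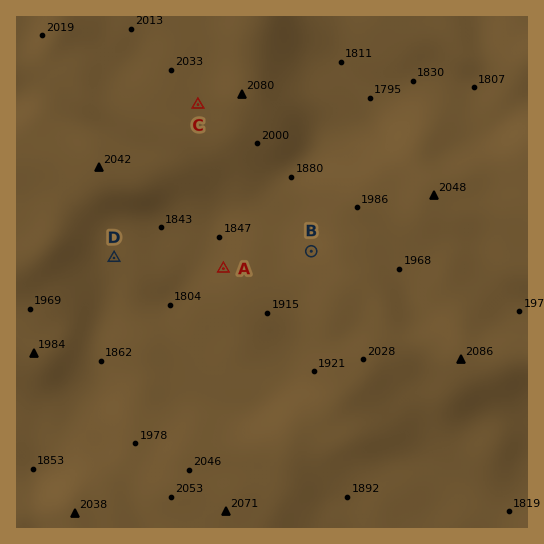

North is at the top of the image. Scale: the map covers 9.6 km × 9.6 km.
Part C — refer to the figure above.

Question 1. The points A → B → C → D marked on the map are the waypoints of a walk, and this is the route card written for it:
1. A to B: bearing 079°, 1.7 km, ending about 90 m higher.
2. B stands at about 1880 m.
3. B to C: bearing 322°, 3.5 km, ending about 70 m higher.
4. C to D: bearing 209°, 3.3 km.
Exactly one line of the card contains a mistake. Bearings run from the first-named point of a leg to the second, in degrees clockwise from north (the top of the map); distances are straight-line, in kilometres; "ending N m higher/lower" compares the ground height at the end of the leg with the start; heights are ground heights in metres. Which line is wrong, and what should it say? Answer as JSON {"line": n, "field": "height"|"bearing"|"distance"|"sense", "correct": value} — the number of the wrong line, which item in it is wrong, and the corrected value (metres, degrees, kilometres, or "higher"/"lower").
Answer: {"line": 2, "field": "height", "correct": 1960}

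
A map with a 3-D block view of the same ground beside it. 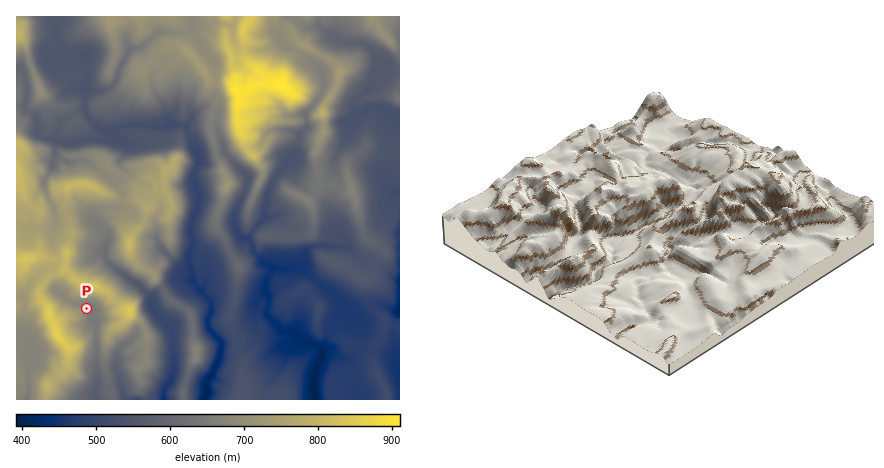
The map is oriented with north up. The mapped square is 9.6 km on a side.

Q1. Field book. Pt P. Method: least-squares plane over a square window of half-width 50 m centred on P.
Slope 10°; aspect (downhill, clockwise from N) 79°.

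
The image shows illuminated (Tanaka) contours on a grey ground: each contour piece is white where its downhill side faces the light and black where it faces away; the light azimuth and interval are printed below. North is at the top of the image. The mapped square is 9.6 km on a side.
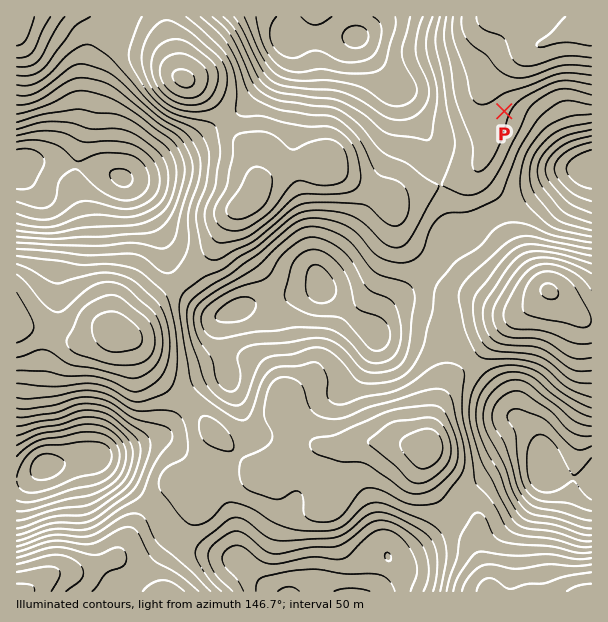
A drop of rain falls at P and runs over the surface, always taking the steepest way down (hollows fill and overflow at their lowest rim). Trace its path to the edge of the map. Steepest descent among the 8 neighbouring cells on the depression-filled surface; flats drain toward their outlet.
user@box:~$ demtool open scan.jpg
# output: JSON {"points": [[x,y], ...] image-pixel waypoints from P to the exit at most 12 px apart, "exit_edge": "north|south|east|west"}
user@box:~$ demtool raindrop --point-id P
{"points": [[504, 111], [492, 99], [489, 87], [492, 75], [504, 63], [516, 53], [528, 48], [540, 44], [552, 39], [564, 32], [576, 29], [588, 27], [591, 26]], "exit_edge": "east"}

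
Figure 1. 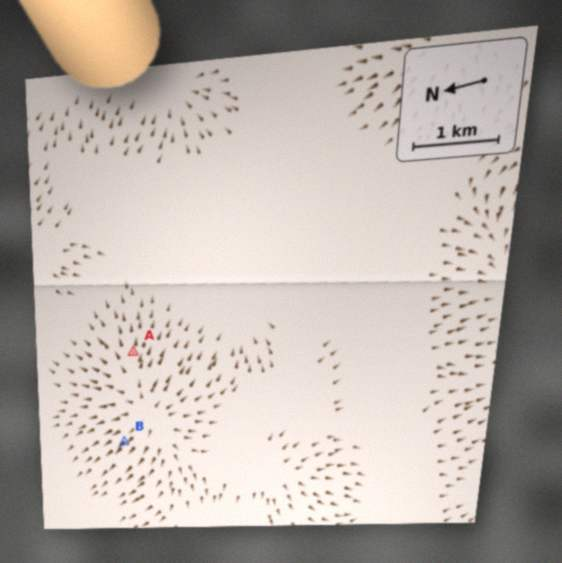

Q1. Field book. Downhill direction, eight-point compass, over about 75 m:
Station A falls E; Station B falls NW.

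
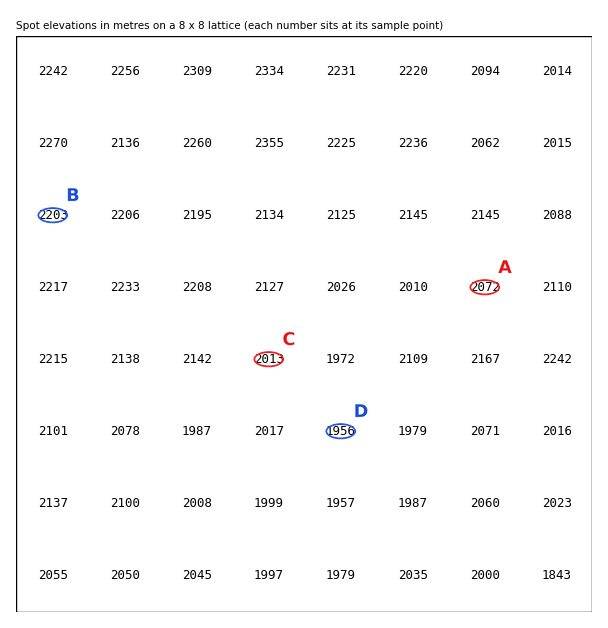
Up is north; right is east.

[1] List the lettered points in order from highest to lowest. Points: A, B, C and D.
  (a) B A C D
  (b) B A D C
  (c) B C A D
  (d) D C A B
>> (a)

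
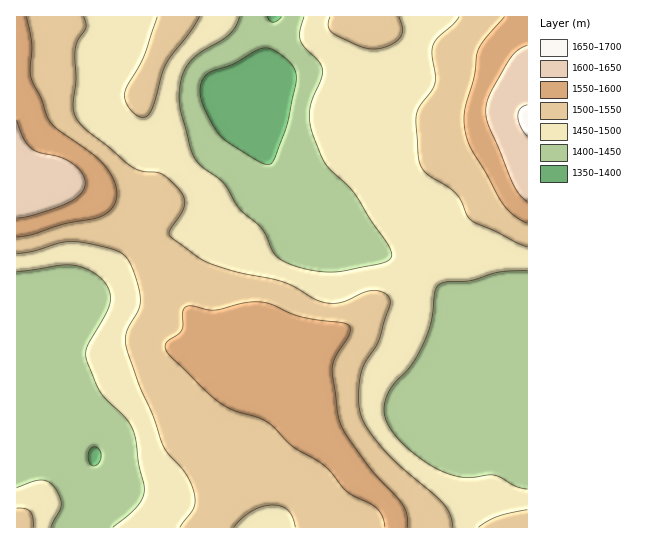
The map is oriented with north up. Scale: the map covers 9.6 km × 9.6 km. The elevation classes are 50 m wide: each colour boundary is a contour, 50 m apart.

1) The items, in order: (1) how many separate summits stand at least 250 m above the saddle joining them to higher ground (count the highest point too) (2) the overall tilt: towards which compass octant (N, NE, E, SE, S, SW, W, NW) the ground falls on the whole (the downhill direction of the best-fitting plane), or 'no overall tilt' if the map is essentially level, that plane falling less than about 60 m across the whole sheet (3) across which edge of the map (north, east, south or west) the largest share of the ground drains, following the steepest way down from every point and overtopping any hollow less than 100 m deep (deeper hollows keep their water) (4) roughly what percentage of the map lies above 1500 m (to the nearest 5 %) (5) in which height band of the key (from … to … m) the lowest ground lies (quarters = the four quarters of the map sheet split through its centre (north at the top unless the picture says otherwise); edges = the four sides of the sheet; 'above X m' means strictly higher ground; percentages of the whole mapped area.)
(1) Counting only tops that stand 250 m proud, the map has 1 summit.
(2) On the whole the map has no overall tilt.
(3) Most of the ground drains across the northern edge.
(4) About 40 % of the map lies above 1500 m.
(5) The lowest point is somewhere between 1350 and 1400 m.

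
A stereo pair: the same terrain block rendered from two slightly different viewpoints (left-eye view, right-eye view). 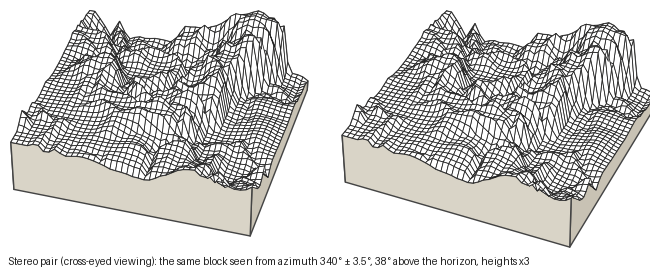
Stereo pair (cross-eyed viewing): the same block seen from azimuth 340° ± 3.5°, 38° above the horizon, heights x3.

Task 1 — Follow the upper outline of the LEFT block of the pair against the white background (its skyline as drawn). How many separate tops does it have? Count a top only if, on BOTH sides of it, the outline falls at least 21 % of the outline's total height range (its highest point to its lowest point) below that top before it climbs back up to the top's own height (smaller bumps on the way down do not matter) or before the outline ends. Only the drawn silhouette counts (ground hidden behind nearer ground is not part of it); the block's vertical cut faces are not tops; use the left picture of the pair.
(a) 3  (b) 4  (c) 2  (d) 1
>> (c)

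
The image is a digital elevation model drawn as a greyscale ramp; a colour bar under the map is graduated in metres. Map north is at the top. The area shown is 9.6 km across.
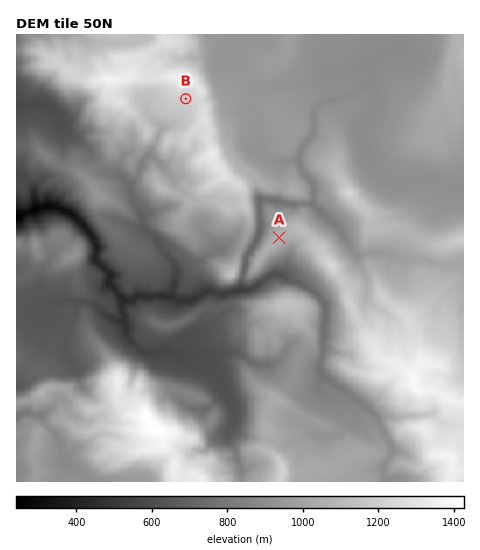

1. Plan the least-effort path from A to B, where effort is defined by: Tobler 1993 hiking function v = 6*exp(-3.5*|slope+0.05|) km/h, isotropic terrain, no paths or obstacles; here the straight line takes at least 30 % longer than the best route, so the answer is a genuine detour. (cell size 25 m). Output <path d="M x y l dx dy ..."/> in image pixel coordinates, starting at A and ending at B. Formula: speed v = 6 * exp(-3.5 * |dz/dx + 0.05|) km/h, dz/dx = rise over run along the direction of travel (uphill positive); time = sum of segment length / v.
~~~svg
<path d="M279 238l-1-3 0-2 1-2 0-9 1-2 3-1 2-2 2-5 3-1 3 0 2-1 5-5 1-2-2-2-5 0-9-4-5-5-2-1-9 0-5-2-9-10-17-8-14-14-6-12-5-5-4-7-6-6-4-3-2-2 0-14-2-3-5-3-2-2-2-1"/>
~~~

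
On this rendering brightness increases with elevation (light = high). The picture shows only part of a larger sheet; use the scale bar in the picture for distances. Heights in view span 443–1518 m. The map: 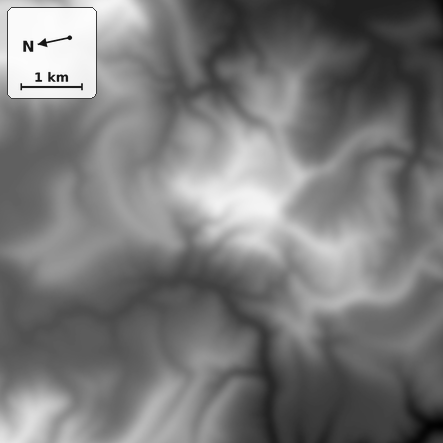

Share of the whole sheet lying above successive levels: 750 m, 84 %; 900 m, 58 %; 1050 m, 30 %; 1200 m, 11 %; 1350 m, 4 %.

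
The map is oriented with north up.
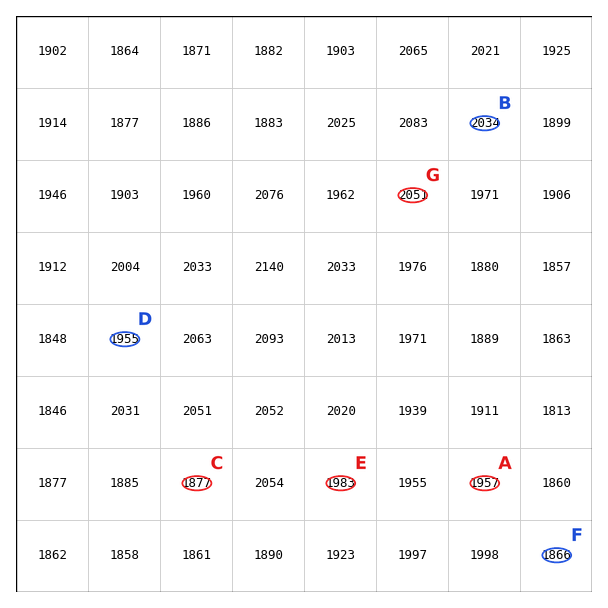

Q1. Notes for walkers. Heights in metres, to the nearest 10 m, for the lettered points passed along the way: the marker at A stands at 1960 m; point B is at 2030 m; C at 1880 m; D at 1950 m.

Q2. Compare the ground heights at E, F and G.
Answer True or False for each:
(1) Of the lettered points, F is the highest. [False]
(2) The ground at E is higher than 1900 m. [True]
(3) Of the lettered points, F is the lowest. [True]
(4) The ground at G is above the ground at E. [True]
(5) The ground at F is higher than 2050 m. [False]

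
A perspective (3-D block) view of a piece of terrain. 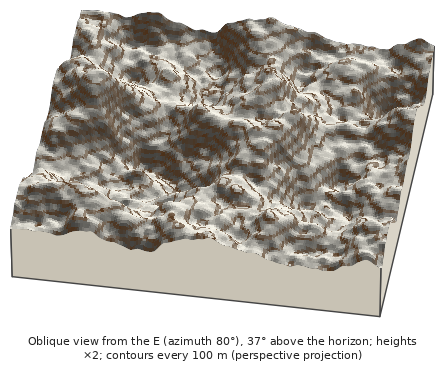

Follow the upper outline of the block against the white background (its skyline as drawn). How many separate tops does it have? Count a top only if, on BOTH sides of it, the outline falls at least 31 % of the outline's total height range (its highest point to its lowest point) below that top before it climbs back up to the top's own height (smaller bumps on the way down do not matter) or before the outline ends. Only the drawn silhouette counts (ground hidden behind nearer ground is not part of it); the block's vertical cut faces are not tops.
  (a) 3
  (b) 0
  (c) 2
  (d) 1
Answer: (b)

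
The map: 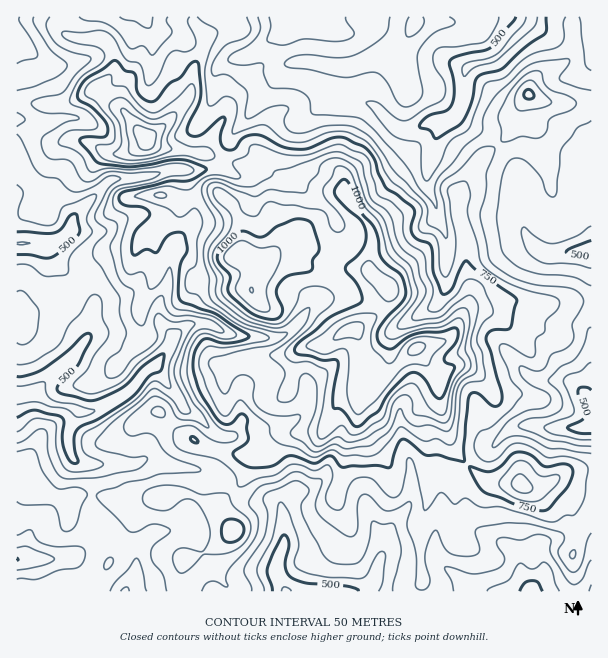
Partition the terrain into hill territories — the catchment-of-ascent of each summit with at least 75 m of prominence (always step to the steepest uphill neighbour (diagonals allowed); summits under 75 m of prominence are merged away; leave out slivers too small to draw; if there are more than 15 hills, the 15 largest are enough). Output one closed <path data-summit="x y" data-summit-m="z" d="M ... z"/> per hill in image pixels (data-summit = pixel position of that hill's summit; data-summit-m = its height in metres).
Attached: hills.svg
<path data-summit="353 329" data-summit-m="1120" d="M531 16l-386 1 8 14 26 3 9 8 22 7 17 11 18-4 38-24-7 18 0 24 6 5 21 1 33 18-13 5-28 23-6 18-1 24 2 8 24 23 10 6 8 8 6 14 2 19-9 18-1 24-17 15-11 15-14 14-9 5-12 1-33-2-10-4-17-8-15 0-7 4 3-5 0-15 5-9 3-18-3-2-1-9-2 3 0-7-5-4 0 6-5-9-5 2 4-1-2 4-7 2 5-3-5-2 6-3-6 0 5-13 19-22 25-3 26-12 8-11 0-11-4-6-12-4-13-7-53 0-22 7-38 4-37 36-2 7 0-7-8-9-16-13-28-1-4 2 1 397 108 0 2-2 9-18 0-18-5-6-18-10-12-2-19 13 9-10 1-65-2-9 44-1 12-6 70 17 9 6 17 18 7 3 29 0 5 10 1 30-7 21 0 12 10 17 245-1-10-16-4-18-11-11-30-16-8-9-9-36 0-12 13-15 21-12 15-16 6-3 24-1 10 2 27 0 16-3 0-176-28 4-19 0-8-5-9-11-5-10 0-24-7-35-5-9-22-25-24-10-9-8 7-15 3-32 7-5 12-2 13-6 30-29z"/><path data-summit="147 138" data-summit-m="985" d="M144 16l-4 0-4 4-8 22-15 8-47 16-22-3 11 27 3 26-2 4-8 2-13 0-19-3 1 75 27-1 7 3 21 20 0 7 2-7 37-36 38-4 22-7 47 0 4-2 12-35 34-43 10-10 4-1-6-4-2-5 2-19 5-18-27 20-14 6-13 2-17-11-22-7-9-8-26-3z"/><path data-summit="252 290" data-summit-m="1101" d="M296 79l-18 0-10 10-34 43-12 35-4 1 31 12 4 6-1 15-7 7-21 10-30 5-19 22-5 13 6 0 12 6 2 2 0 7 2-3 1 9 3 2-3 18-5 9 0 15-2 3 6-2 15 0 17 8 10 4 33 2 12-1 9-5 43-47 0-21 9-18-2-19-6-14-8-8-10-6-24-23-2-8 0-15 7-27 28-23 13-5-25-14z"/><path data-summit="528 95" data-summit-m="760" d="M591 16l-58 0-5 11-30 29-13 6-12 2-7 5-3 32-7 15 9 8 24 10 22 25 5 9 7 35 1 28 6 11 15 11 19 0 24-3 4-2z"/><path data-summit="233 531" data-summit-m="787" d="M150 458l-4 0-12 6-44 1 2 9-2 68 11-6 7 0 18 10 10 8 0 18-10 20 160-1-9-16 0-12 7-21-1-30-5-10-33-2-20-19-9-6-19-6-26-3z"/><path data-summit="521 485" data-summit-m="869" d="M591 426l-15 2-27 0-10-2-24 1-6 3-15 16-21 12-13 15 0 12 9 36 8 9 30 16 11 11 4 18 11 17 11-20 0-6-6-14 4-8 27-9 16 1 7 4z"/>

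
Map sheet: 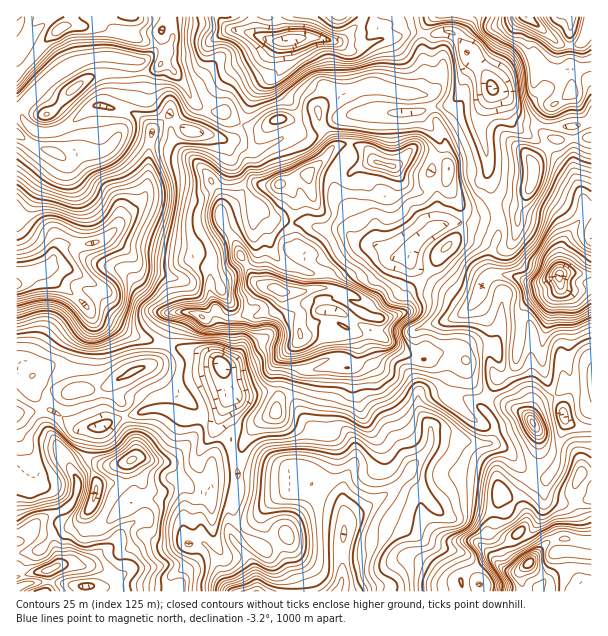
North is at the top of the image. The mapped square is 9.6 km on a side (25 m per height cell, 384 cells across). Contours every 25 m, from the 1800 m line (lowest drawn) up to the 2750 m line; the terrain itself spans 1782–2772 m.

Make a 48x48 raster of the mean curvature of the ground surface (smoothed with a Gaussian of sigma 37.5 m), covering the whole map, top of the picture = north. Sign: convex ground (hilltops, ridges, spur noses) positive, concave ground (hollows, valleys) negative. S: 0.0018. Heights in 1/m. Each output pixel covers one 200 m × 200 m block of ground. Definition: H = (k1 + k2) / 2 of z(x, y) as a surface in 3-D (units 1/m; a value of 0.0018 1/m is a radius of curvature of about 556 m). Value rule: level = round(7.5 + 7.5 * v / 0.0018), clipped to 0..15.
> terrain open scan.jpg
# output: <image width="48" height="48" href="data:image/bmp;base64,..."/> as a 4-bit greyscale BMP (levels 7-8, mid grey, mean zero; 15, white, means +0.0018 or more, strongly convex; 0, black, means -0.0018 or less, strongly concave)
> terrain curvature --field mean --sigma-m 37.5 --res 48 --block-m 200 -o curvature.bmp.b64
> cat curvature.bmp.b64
<image width="48" height="48" href="data:image/bmp;base64,Qk32BAAAAAAAAHYAAAAoAAAAMAAAADAAAAABAAQAAAAAAIAEAAATCwAAEwsAABAAAAAAAAAAAAAAABEREQAiIiIAMzMzAERERABVVVUAZmZmAHd3dwCIiIgAmZmZAKqqqgC7u7sAzMzMAN3d3QDu7u4A////AABjESaXZ12YY3ZJmZpUd3VoqZogOYTGZ775ipqrmEWaaqVrdnpyiqd3mrpR36eoiIR/zMdqqcqZbLa8eolkmLqIiYc/mP0pqWIppppnhmM3ekjZjIhTpouoZTG8c28xNbpmYkbXWXNVs2uGzHdjmWZket/kiyfv7KyFZ6SafFSF0qZZ23dzWod3hyGZSuKKZnzasFtGzIN11KVYqnd0V5iJdFN6UsNFaFNn+A10Z4V4xbhUR3h1dmiJVnZsl5VHdGZBnwinmaentppmZmiFiGSJaHZduXZat4djvwZXdiiGqGpleGeFqqg2qYddtmcm23ZZ1m7umplXuGpkRUaFWIlDqYdrpHhjvIWL55ee+nl1x4lTRFaYOJh2WHeHdHmEuWefVVNcx1e1dYpomau4OpeJOIRBRmyEqHfIEzJqmHaKOVuZqHmTe2eJJ0fJdp+DU1eEeHQzN3RIZny+tVVVyleFI42zZv5wemhWhnbKRFerczaNhImZt3iEi+hGvJhxippp25l2Z4mZZiVYZndoh6hxmnWHh5tpaZlminrKd3eIZliHR2Zld5pzZ4qzOJg6WYmXZ4es25iHU0iraKzeuadHqHqik4ZaWoiaqqiJvaeXAShd6EEidWOLuHyU0ZV6e6mHhmmHVFNDJ1WX78qZls93qaqIwoaLepmYhBR2VnZpl0UgfraLx8cDl6uWtYl8iYq8pAZpp3Vvzt6mq3m4WftUMjZmtatZaoq8kSlY7v/8+GloiHEWuqv9mGJnxbg3NmeHNJYYiHZCsHhpuWaa3nFmdoc3y4MjRSQ0ilJaOKUngJ7/zO/sYYiYhokn21OAqXdmY3q5NnVZZS6YMhSFeWdnmYdCIrcAQ2VFaty3OKu4SPhUSJl2dkVWq4ZlunhDepl1l1d1eJiWNvV1yrpnVXZ1rciYvYg2eah1ZSFZh5iVW7KGq3aEdXdlSdl2TqtDi6gzaaYWhomlvIOFdkZll5l2U0iHPatXSHhWmphFZWml+4VVeGuWhmmWZnqHXJhYhGl4qpc3VVmUu5Q4iapGd6ppd6tmd8dnc3mJqoVXU1l4iIa+prZImWiomLhGZ/xmVXibuVSIUnlb9m6t2uRqZUiVScNlZq52RniZqaqIY7evgihGW/xGnO+mOvSDdb13N3q7mK23Zbj5VXZGU160XZj7abZzePtpScyYiXjZZKhVVFiEVhX+7GSvd4dVnHOunJARaIi8YLYBSHi4RWdUQ1ZWTGhItFlTOCz6NIh3R1aZvIav5os0VlVFq2hYhmaVRjerkyRWqzPqjIWIVcuHZVVVU1pVcoz7qDJq+UV3eTXmeYVXyoiJiZvby0xjQdhp6aMlr7iZd3yYd5YwW8+6zbmIe2lyU9t2telDJ6u6nq1Xlpd4NamImqhoi4VlU7l2Z36EQiIRBciFvJZnl2iCJnZafZJWRMVlN5fXVmVp2bpyXahyE2cUdFVsfIIYiIK/3nafi7zLg21XUSIlIQBliXVHIASOmkz3HllKyodot1t7dHebmYnIOHZoyFd7m+9GHA=="/>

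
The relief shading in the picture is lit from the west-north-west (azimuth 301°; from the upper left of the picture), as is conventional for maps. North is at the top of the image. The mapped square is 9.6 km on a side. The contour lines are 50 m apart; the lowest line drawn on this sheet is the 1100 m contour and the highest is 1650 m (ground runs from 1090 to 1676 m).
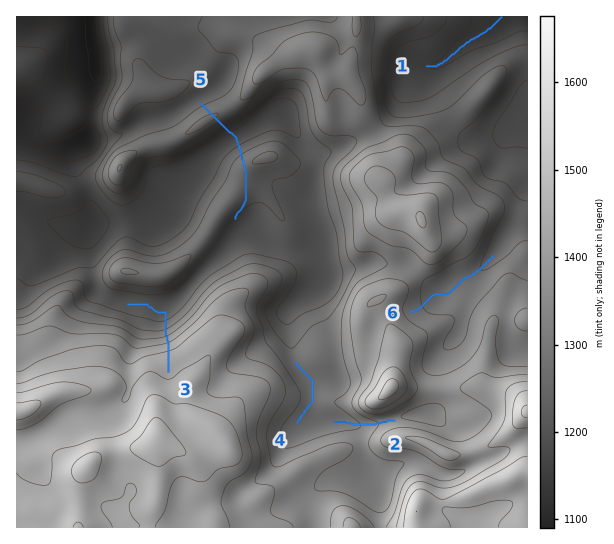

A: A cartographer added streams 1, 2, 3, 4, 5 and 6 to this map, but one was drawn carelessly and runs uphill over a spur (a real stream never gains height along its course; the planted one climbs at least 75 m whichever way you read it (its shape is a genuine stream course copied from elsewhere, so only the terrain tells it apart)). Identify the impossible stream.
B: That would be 5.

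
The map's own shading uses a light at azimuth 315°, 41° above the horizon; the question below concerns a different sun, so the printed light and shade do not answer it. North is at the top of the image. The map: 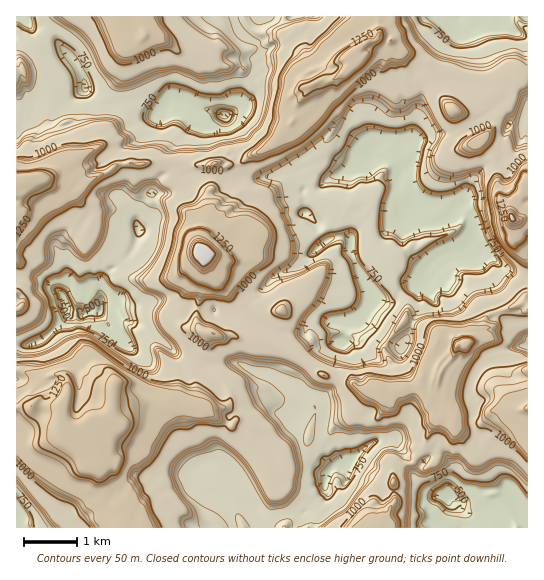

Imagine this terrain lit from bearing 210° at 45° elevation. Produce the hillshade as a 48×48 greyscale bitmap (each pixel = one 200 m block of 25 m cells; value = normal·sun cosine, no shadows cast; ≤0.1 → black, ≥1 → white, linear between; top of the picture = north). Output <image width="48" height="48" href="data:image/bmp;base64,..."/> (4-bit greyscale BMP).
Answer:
<image width="48" height="48" href="data:image/bmp;base64,Qk32BAAAAAAAAHYAAAAoAAAAMAAAADAAAAABAAQAAAAAAIAEAAATCwAAEwsAABAAAAAAAAAAAAAAABEREQAiIiIAMzMzAERERABVVVUAZmZmAHd3dwCIiIgAmZmZAKqqqgC7u7sAzMzMAN3d3QDu7u4A////AM3uu+yqqkWamJqqqqmqpFaJk0WJd5qqqt7tveuqqUepaJqqrNuql2Z4ZUR2R6uqqu7t7sqqpkmUWaqqztuqh4ZmZzRUa8u6rP7u7czKhHpzmqqq3rqIV4d4mFV63u3bz+7sze7Ldqlmqqqs66iHeHeJuWnL7/7M/+7M3ty5ermJqqq+2qh3mpiYuJ3c3v3O/tzd7LqoiqmazLzuuqdZq82YdozLzuzN7rzd26qXmpmsy87rqpRqvMzKZpu63rq97rzMuqqpqpmszN3KqmOaq83d3NvO7JrO7M27qaqqiKq8zdyqpzeqq+7e3tzu2Xzuy927qImpeJrM3biadGqqq9zN7b3cp3vbu7mZmImpeJqqqVaYVqqqrMzu287KpXuqqoeImJq5eIh3VEiXaJqr3s7tqt26loypmamZh5qnUyRUVpqFaKrO7st3VWqrmJuoiYd4aJlxABaImalEm83uyGIiNGm6qJmHiBEkSKgAAop5qqiM7u7ZMiNFhmi6q6mYhSATVnAAKrd7vMzd3cyEQjaJhniqvanKc3iEQgADvKns3sqrqqlVZIiJisqbuXmndrynIABry77rymaaqql3ZpqIm9qHUjdnrNuFE0aru826lVmqqsuIesupmbdBAlVZvYdBTLu7zLm7q7y6q7marMuqmnUiRWeKvVUBzszN3O3e7u26qYiqmrl6zGNGaHZXmmQo7czu3e7u/+uKmXeamKZ96kaIeYVnmIeL3t7tu6ze7smJqpdneIW+yYmqqGWInKmr3d3KqXqt7reKupl1RmbtqpmqqGZ87pmYztuqqpma3HNZqYl3N2nbqZq7qqq+/4p67sqaqbmZlAF6qHZomHvKhmmqy6vt+6mc3KmKmbqoQBeqp1R6u77JRGZ5mazd7YisyqiJm7u5ZYqZc1R4vM2oWKmHib3M6VirvLh5q7zJeJd1NVSbuqqoeaqqqb3Mlmm8y6dpvLy4aHRVeFe7qqqoiarMy8y6Sau7q5es7c26l2aJlUiql3eIeKzuzOylW3mXmqm93N26qZqpdXqphlZlaLzu7e2UWDNGmoeau8uqu7qrqsuqmZl3ebvO7d2XdSM2mXiJmJl3iIir3cvLqqmqmqq8vO2qo0VWZVeIVERFQzRorLu7upmqqquZvNupg3ZlRVaXNVR2MiElZ8y5q5q8zM3KuoiGU5d2d2ZjaVVTNkFFaKu6mqvN7d7e3IZmeKqphmVGmFZmmXmoiauqqZrN3d3u65mJmKqqmHiJqZmqq87Muau7qorN7s3spYqqlsuql2q8y6q97t3e2pvMvKrO7M3KZqqqmaqqlqze3Mze7t3dy6uqu7q8uru6mqqqrHead93u3Lzu7szLq6mYisqqzLqqmHeKqjapat7u3N3dy7qZq7eJmayqzMqWREVndlmond7e3LzKqph4rLl3moeavJYzMkZ2VJma3u3sq8uIqHVpvLuHeYdomDI1NGZlNle77u3bqqZZdVWKu5iJd5l3hhFDWZdleTi8/s7aqoNoRWirmFZ5lYumdQIkmqqZug=="/>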